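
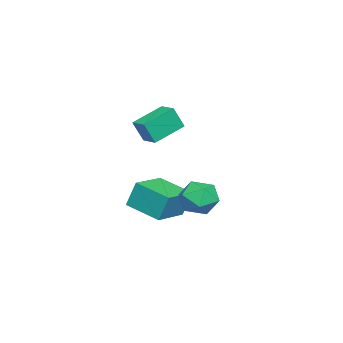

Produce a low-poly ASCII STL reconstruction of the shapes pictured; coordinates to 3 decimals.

solid 
facet normal -0.954 0.248 -0.167
outer loop
vertex -2.549 -0.167 -1.867
vertex -1.961 1.729 -2.417
vertex -2.412 -0.641 -3.357
endloop
endfacet
facet normal -0.286 -0.921 0.267
outer loop
vertex -0.379 -1.169 -3.003
vertex -2.549 -0.167 -1.867
vertex -2.412 -0.641 -3.357
endloop
endfacet
facet normal -0.954 0.248 -0.167
outer loop
vertex -2.412 -0.641 -3.357
vertex -1.961 1.729 -2.417
vertex -1.824 1.255 -3.907
endloop
endfacet
facet normal 0.087 -0.302 -0.949
outer loop
vertex -1.824 1.255 -3.907
vertex -0.379 -1.169 -3.003
vertex -2.412 -0.641 -3.357
endloop
endfacet
facet normal -0.087 0.302 0.949
outer loop
vertex -2.549 -0.167 -1.867
vertex 0.072 1.201 -2.063
vertex -1.961 1.729 -2.417
endloop
endfacet
facet normal -0.286 -0.921 0.267
outer loop
vertex -0.516 -0.695 -1.513
vertex -2.549 -0.167 -1.867
vertex -0.379 -1.169 -3.003
endloop
endfacet
facet normal -0.087 0.302 0.949
outer loop
vertex -0.516 -0.695 -1.513
vertex 0.072 1.201 -2.063
vertex -2.549 -0.167 -1.867
endloop
endfacet
facet normal 0.286 0.921 -0.267
outer loop
vertex -1.961 1.729 -2.417
vertex 0.072 1.201 -2.063
vertex -1.824 1.255 -3.907
endloop
endfacet
facet normal 0.087 -0.302 -0.949
outer loop
vertex 0.209 0.727 -3.553
vertex -0.379 -1.169 -3.003
vertex -1.824 1.255 -3.907
endloop
endfacet
facet normal 0.286 0.921 -0.267
outer loop
vertex -1.824 1.255 -3.907
vertex 0.072 1.201 -2.063
vertex 0.209 0.727 -3.553
endloop
endfacet
facet normal 0.954 -0.248 0.167
outer loop
vertex 0.209 0.727 -3.553
vertex -0.516 -0.695 -1.513
vertex -0.379 -1.169 -3.003
endloop
endfacet
facet normal 0.954 -0.248 0.167
outer loop
vertex 0.072 1.201 -2.063
vertex -0.516 -0.695 -1.513
vertex 0.209 0.727 -3.553
endloop
endfacet
facet normal -0.508 0.856 0.098
outer loop
vertex 2.005 4.364 -1.068
vertex 1.103 3.876 -1.477
vertex 1.292 3.863 -0.389
endloop
endfacet
facet normal 0.002 0.804 0.595
outer loop
vertex 2.005 4.364 -1.068
vertex 1.292 3.863 -0.389
vertex 2.378 3.745 -0.233
endloop
endfacet
facet normal 0.629 0.732 0.262
outer loop
vertex 2.005 4.364 -1.068
vertex 2.378 3.745 -0.233
vertex 2.861 3.684 -1.224
endloop
endfacet
facet normal 0.507 0.740 -0.442
outer loop
vertex 2.005 4.364 -1.068
vertex 2.861 3.684 -1.224
vertex 2.073 3.765 -1.993
endloop
endfacet
facet normal -0.195 0.817 -0.543
outer loop
vertex 2.005 4.364 -1.068
vertex 2.073 3.765 -1.993
vertex 1.103 3.876 -1.477
endloop
endfacet
facet normal -0.117 0.208 0.971
outer loop
vertex 2.378 3.745 -0.233
vertex 1.292 3.863 -0.389
vertex 1.707 2.875 -0.127
endloop
endfacet
facet normal -0.941 0.294 0.167
outer loop
vertex 1.292 3.863 -0.389
vertex 1.103 3.876 -1.477
vertex 0.919 2.956 -0.896
endloop
endfacet
facet normal -0.436 0.231 -0.870
outer loop
vertex 1.103 3.876 -1.477
vertex 2.073 3.765 -1.993
vertex 1.402 2.895 -1.887
endloop
endfacet
facet normal 0.700 0.107 -0.706
outer loop
vertex 2.073 3.765 -1.993
vertex 2.861 3.684 -1.224
vertex 2.488 2.777 -1.731
endloop
endfacet
facet normal 0.897 0.093 0.432
outer loop
vertex 2.861 3.684 -1.224
vertex 2.378 3.745 -0.233
vertex 2.677 2.764 -0.643
endloop
endfacet
facet normal -0.507 -0.740 0.442
outer loop
vertex 1.775 2.276 -1.052
vertex 1.707 2.875 -0.127
vertex 0.919 2.956 -0.896
endloop
endfacet
facet normal -0.629 -0.732 -0.262
outer loop
vertex 1.775 2.276 -1.052
vertex 0.919 2.956 -0.896
vertex 1.402 2.895 -1.887
endloop
endfacet
facet normal -0.002 -0.804 -0.595
outer loop
vertex 1.775 2.276 -1.052
vertex 1.402 2.895 -1.887
vertex 2.488 2.777 -1.731
endloop
endfacet
facet normal 0.508 -0.856 -0.098
outer loop
vertex 1.775 2.276 -1.052
vertex 2.488 2.777 -1.731
vertex 2.677 2.764 -0.643
endloop
endfacet
facet normal 0.195 -0.817 0.543
outer loop
vertex 1.775 2.276 -1.052
vertex 2.677 2.764 -0.643
vertex 1.707 2.875 -0.127
endloop
endfacet
facet normal -0.700 -0.107 0.706
outer loop
vertex 0.919 2.956 -0.896
vertex 1.707 2.875 -0.127
vertex 1.292 3.863 -0.389
endloop
endfacet
facet normal -0.897 -0.093 -0.432
outer loop
vertex 1.402 2.895 -1.887
vertex 0.919 2.956 -0.896
vertex 1.103 3.876 -1.477
endloop
endfacet
facet normal 0.117 -0.208 -0.971
outer loop
vertex 2.488 2.777 -1.731
vertex 1.402 2.895 -1.887
vertex 2.073 3.765 -1.993
endloop
endfacet
facet normal 0.941 -0.294 -0.167
outer loop
vertex 2.677 2.764 -0.643
vertex 2.488 2.777 -1.731
vertex 2.861 3.684 -1.224
endloop
endfacet
facet normal 0.436 -0.231 0.870
outer loop
vertex 1.707 2.875 -0.127
vertex 2.677 2.764 -0.643
vertex 2.378 3.745 -0.233
endloop
endfacet
facet normal -0.763 0.522 0.381
outer loop
vertex 0.056 0.847 3.942
vertex 0.681 1.653 4.091
vertex -0.233 1.291 2.755
endloop
endfacet
facet normal -0.606 -0.782 -0.145
outer loop
vertex 1.179 0.327 2.049
vertex 0.056 0.847 3.942
vertex -0.233 1.291 2.755
endloop
endfacet
facet normal -0.764 0.521 0.381
outer loop
vertex -0.233 1.291 2.755
vertex 0.681 1.653 4.091
vertex 0.391 2.097 2.903
endloop
endfacet
facet normal -0.224 0.341 -0.913
outer loop
vertex 0.391 2.097 2.903
vertex 1.179 0.327 2.049
vertex -0.233 1.291 2.755
endloop
endfacet
facet normal 0.223 -0.342 0.913
outer loop
vertex 0.056 0.847 3.942
vertex 2.093 0.689 3.385
vertex 0.681 1.653 4.091
endloop
endfacet
facet normal -0.606 -0.782 -0.145
outer loop
vertex 1.469 -0.117 3.237
vertex 0.056 0.847 3.942
vertex 1.179 0.327 2.049
endloop
endfacet
facet normal 0.223 -0.341 0.913
outer loop
vertex 1.469 -0.117 3.237
vertex 2.093 0.689 3.385
vertex 0.056 0.847 3.942
endloop
endfacet
facet normal 0.606 0.782 0.144
outer loop
vertex 0.681 1.653 4.091
vertex 2.093 0.689 3.385
vertex 0.391 2.097 2.903
endloop
endfacet
facet normal -0.223 0.341 -0.913
outer loop
vertex 1.804 1.133 2.198
vertex 1.179 0.327 2.049
vertex 0.391 2.097 2.903
endloop
endfacet
facet normal 0.606 0.782 0.145
outer loop
vertex 0.391 2.097 2.903
vertex 2.093 0.689 3.385
vertex 1.804 1.133 2.198
endloop
endfacet
facet normal 0.763 -0.521 -0.381
outer loop
vertex 1.804 1.133 2.198
vertex 1.469 -0.117 3.237
vertex 1.179 0.327 2.049
endloop
endfacet
facet normal 0.764 -0.521 -0.381
outer loop
vertex 2.093 0.689 3.385
vertex 1.469 -0.117 3.237
vertex 1.804 1.133 2.198
endloop
endfacet

endsolid


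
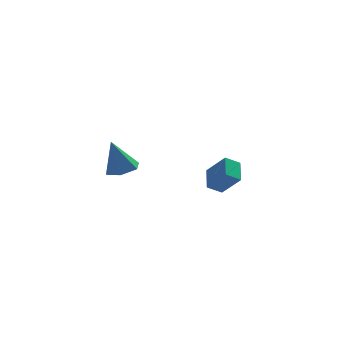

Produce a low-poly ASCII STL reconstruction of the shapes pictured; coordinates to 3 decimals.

solid 
facet normal 0.283 -0.006 -0.959
outer loop
vertex -0.867 -3.92 0.401
vertex -1.51 -3.366 0.208
vertex -0.727 -3.062 0.437
endloop
endfacet
facet normal 0.768 -0.151 0.623
outer loop
vertex -0.867 -3.92 0.401
vertex -0.727 -3.062 0.437
vertex -2.03 -3.354 1.972
endloop
endfacet
facet normal 0.283 -0.007 -0.959
outer loop
vertex -0.727 -3.062 0.437
vertex -1.51 -3.366 0.208
vertex -1.369 -2.508 0.243
endloop
endfacet
facet normal 0.459 0.716 0.526
outer loop
vertex -0.727 -3.062 0.437
vertex -1.369 -2.508 0.243
vertex -2.03 -3.354 1.972
endloop
endfacet
facet normal 0.283 -0.007 -0.959
outer loop
vertex -1.369 -2.508 0.243
vertex -1.51 -3.366 0.208
vertex -2.152 -2.812 0.014
endloop
endfacet
facet normal -0.416 0.870 0.267
outer loop
vertex -1.369 -2.508 0.243
vertex -2.152 -2.812 0.014
vertex -2.03 -3.354 1.972
endloop
endfacet
facet normal 0.284 -0.007 -0.959
outer loop
vertex -2.152 -2.812 0.014
vertex -1.51 -3.366 0.208
vertex -2.292 -3.67 -0.021
endloop
endfacet
facet normal -0.982 0.156 0.104
outer loop
vertex -2.152 -2.812 0.014
vertex -2.292 -3.67 -0.021
vertex -2.03 -3.354 1.972
endloop
endfacet
facet normal 0.283 -0.006 -0.959
outer loop
vertex -2.292 -3.67 -0.021
vertex -1.51 -3.366 0.208
vertex -1.65 -4.224 0.172
endloop
endfacet
facet normal -0.674 -0.711 0.201
outer loop
vertex -2.292 -3.67 -0.021
vertex -1.65 -4.224 0.172
vertex -2.03 -3.354 1.972
endloop
endfacet
facet normal 0.283 -0.006 -0.959
outer loop
vertex -1.65 -4.224 0.172
vertex -1.51 -3.366 0.208
vertex -0.867 -3.92 0.401
endloop
endfacet
facet normal 0.201 -0.865 0.460
outer loop
vertex -1.65 -4.224 0.172
vertex -0.867 -3.92 0.401
vertex -2.03 -3.354 1.972
endloop
endfacet
facet normal -0.541 0.431 -0.722
outer loop
vertex 3.081 2.525 -3.834
vertex 3.188 3.766 -3.173
vertex 3.877 2.714 -4.317
endloop
endfacet
facet normal -0.076 -0.880 -0.469
outer loop
vertex 4.752 2.014 -3.147
vertex 3.081 2.525 -3.834
vertex 3.877 2.714 -4.317
endloop
endfacet
facet normal -0.540 0.432 -0.722
outer loop
vertex 3.877 2.714 -4.317
vertex 3.188 3.766 -3.173
vertex 3.984 3.954 -3.656
endloop
endfacet
facet normal 0.838 0.199 -0.508
outer loop
vertex 3.984 3.954 -3.656
vertex 4.752 2.014 -3.147
vertex 3.877 2.714 -4.317
endloop
endfacet
facet normal -0.838 -0.198 0.508
outer loop
vertex 3.081 2.525 -3.834
vertex 4.063 3.066 -2.003
vertex 3.188 3.766 -3.173
endloop
endfacet
facet normal -0.076 -0.880 -0.469
outer loop
vertex 3.956 1.826 -2.664
vertex 3.081 2.525 -3.834
vertex 4.752 2.014 -3.147
endloop
endfacet
facet normal -0.838 -0.199 0.508
outer loop
vertex 3.956 1.826 -2.664
vertex 4.063 3.066 -2.003
vertex 3.081 2.525 -3.834
endloop
endfacet
facet normal 0.077 0.880 0.469
outer loop
vertex 3.188 3.766 -3.173
vertex 4.063 3.066 -2.003
vertex 3.984 3.954 -3.656
endloop
endfacet
facet normal 0.838 0.198 -0.508
outer loop
vertex 4.859 3.255 -2.486
vertex 4.752 2.014 -3.147
vertex 3.984 3.954 -3.656
endloop
endfacet
facet normal 0.076 0.880 0.469
outer loop
vertex 3.984 3.954 -3.656
vertex 4.063 3.066 -2.003
vertex 4.859 3.255 -2.486
endloop
endfacet
facet normal 0.540 -0.431 0.722
outer loop
vertex 4.859 3.255 -2.486
vertex 3.956 1.826 -2.664
vertex 4.752 2.014 -3.147
endloop
endfacet
facet normal 0.541 -0.432 0.722
outer loop
vertex 4.063 3.066 -2.003
vertex 3.956 1.826 -2.664
vertex 4.859 3.255 -2.486
endloop
endfacet

endsolid


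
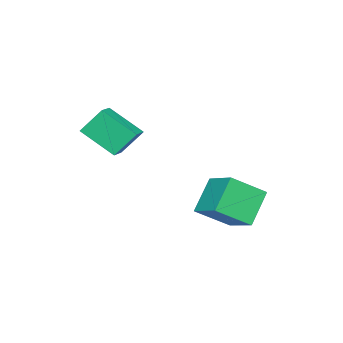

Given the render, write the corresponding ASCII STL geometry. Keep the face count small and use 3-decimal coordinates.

solid 
facet normal -0.930 -0.265 -0.255
outer loop
vertex 1.06 -2.464 4.23
vertex 0.909 -0.845 3.101
vertex 1.606 -3.241 3.044
endloop
endfacet
facet normal 0.076 -0.818 0.571
outer loop
vertex 2.611 -2.955 3.319
vertex 1.06 -2.464 4.23
vertex 1.606 -3.241 3.044
endloop
endfacet
facet normal -0.930 -0.264 -0.255
outer loop
vertex 1.606 -3.241 3.044
vertex 0.909 -0.845 3.101
vertex 1.456 -1.622 1.914
endloop
endfacet
facet normal 0.359 -0.512 -0.781
outer loop
vertex 1.456 -1.622 1.914
vertex 2.611 -2.955 3.319
vertex 1.606 -3.241 3.044
endloop
endfacet
facet normal -0.359 0.511 0.781
outer loop
vertex 1.06 -2.464 4.23
vertex 1.914 -0.559 3.376
vertex 0.909 -0.845 3.101
endloop
endfacet
facet normal 0.076 -0.818 0.570
outer loop
vertex 2.064 -2.178 4.506
vertex 1.06 -2.464 4.23
vertex 2.611 -2.955 3.319
endloop
endfacet
facet normal -0.360 0.511 0.780
outer loop
vertex 2.064 -2.178 4.506
vertex 1.914 -0.559 3.376
vertex 1.06 -2.464 4.23
endloop
endfacet
facet normal -0.077 0.818 -0.571
outer loop
vertex 0.909 -0.845 3.101
vertex 1.914 -0.559 3.376
vertex 1.456 -1.622 1.914
endloop
endfacet
facet normal 0.360 -0.511 -0.781
outer loop
vertex 2.46 -1.336 2.19
vertex 2.611 -2.955 3.319
vertex 1.456 -1.622 1.914
endloop
endfacet
facet normal -0.076 0.818 -0.571
outer loop
vertex 1.456 -1.622 1.914
vertex 1.914 -0.559 3.376
vertex 2.46 -1.336 2.19
endloop
endfacet
facet normal 0.930 0.265 0.255
outer loop
vertex 2.46 -1.336 2.19
vertex 2.064 -2.178 4.506
vertex 2.611 -2.955 3.319
endloop
endfacet
facet normal 0.930 0.264 0.255
outer loop
vertex 1.914 -0.559 3.376
vertex 2.064 -2.178 4.506
vertex 2.46 -1.336 2.19
endloop
endfacet
facet normal -0.684 -0.001 0.729
outer loop
vertex -1.415 1.06 -0.173
vertex -0.622 2.555 0.574
vertex -2.559 2.202 -1.245
endloop
endfacet
facet normal -0.428 -0.808 -0.404
outer loop
vertex -1.218 2.205 -2.674
vertex -1.415 1.06 -0.173
vertex -2.559 2.202 -1.245
endloop
endfacet
facet normal -0.684 -0.002 0.729
outer loop
vertex -2.559 2.202 -1.245
vertex -0.622 2.555 0.574
vertex -1.767 3.697 -0.498
endloop
endfacet
facet normal -0.590 0.589 -0.553
outer loop
vertex -1.767 3.697 -0.498
vertex -1.218 2.205 -2.674
vertex -2.559 2.202 -1.245
endloop
endfacet
facet normal 0.590 -0.589 0.552
outer loop
vertex -1.415 1.06 -0.173
vertex 0.719 2.558 -0.855
vertex -0.622 2.555 0.574
endloop
endfacet
facet normal -0.428 -0.808 -0.404
outer loop
vertex -0.073 1.063 -1.602
vertex -1.415 1.06 -0.173
vertex -1.218 2.205 -2.674
endloop
endfacet
facet normal 0.590 -0.589 0.553
outer loop
vertex -0.073 1.063 -1.602
vertex 0.719 2.558 -0.855
vertex -1.415 1.06 -0.173
endloop
endfacet
facet normal 0.428 0.808 0.404
outer loop
vertex -0.622 2.555 0.574
vertex 0.719 2.558 -0.855
vertex -1.767 3.697 -0.498
endloop
endfacet
facet normal -0.590 0.589 -0.553
outer loop
vertex -0.425 3.7 -1.927
vertex -1.218 2.205 -2.674
vertex -1.767 3.697 -0.498
endloop
endfacet
facet normal 0.428 0.808 0.404
outer loop
vertex -1.767 3.697 -0.498
vertex 0.719 2.558 -0.855
vertex -0.425 3.7 -1.927
endloop
endfacet
facet normal 0.684 0.001 -0.729
outer loop
vertex -0.425 3.7 -1.927
vertex -0.073 1.063 -1.602
vertex -1.218 2.205 -2.674
endloop
endfacet
facet normal 0.685 0.002 -0.729
outer loop
vertex 0.719 2.558 -0.855
vertex -0.073 1.063 -1.602
vertex -0.425 3.7 -1.927
endloop
endfacet

endsolid


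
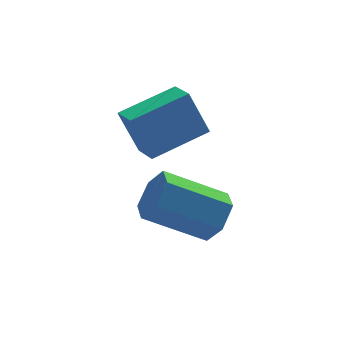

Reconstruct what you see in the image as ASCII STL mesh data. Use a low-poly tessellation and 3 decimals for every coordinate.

solid 
facet normal -0.945 -0.152 -0.289
outer loop
vertex 0.249 -0.893 -0.708
vertex 0.176 0.031 -0.955
vertex 0.735 -1.232 -2.119
endloop
endfacet
facet normal 0.076 -0.963 0.258
outer loop
vertex 2.484 -0.951 -1.585
vertex 0.249 -0.893 -0.708
vertex 0.735 -1.232 -2.119
endloop
endfacet
facet normal -0.945 -0.152 -0.289
outer loop
vertex 0.735 -1.232 -2.119
vertex 0.176 0.031 -0.955
vertex 0.662 -0.307 -2.366
endloop
endfacet
facet normal 0.317 -0.221 -0.922
outer loop
vertex 0.662 -0.307 -2.366
vertex 2.484 -0.951 -1.585
vertex 0.735 -1.232 -2.119
endloop
endfacet
facet normal -0.317 0.221 0.922
outer loop
vertex 0.249 -0.893 -0.708
vertex 1.925 0.312 -0.421
vertex 0.176 0.031 -0.955
endloop
endfacet
facet normal 0.076 -0.963 0.257
outer loop
vertex 1.998 -0.613 -0.174
vertex 0.249 -0.893 -0.708
vertex 2.484 -0.951 -1.585
endloop
endfacet
facet normal -0.317 0.221 0.922
outer loop
vertex 1.998 -0.613 -0.174
vertex 1.925 0.312 -0.421
vertex 0.249 -0.893 -0.708
endloop
endfacet
facet normal -0.076 0.963 -0.257
outer loop
vertex 0.176 0.031 -0.955
vertex 1.925 0.312 -0.421
vertex 0.662 -0.307 -2.366
endloop
endfacet
facet normal 0.317 -0.221 -0.922
outer loop
vertex 2.411 -0.027 -1.832
vertex 2.484 -0.951 -1.585
vertex 0.662 -0.307 -2.366
endloop
endfacet
facet normal -0.076 0.963 -0.257
outer loop
vertex 0.662 -0.307 -2.366
vertex 1.925 0.312 -0.421
vertex 2.411 -0.027 -1.832
endloop
endfacet
facet normal 0.945 0.152 0.289
outer loop
vertex 2.411 -0.027 -1.832
vertex 1.998 -0.613 -0.174
vertex 2.484 -0.951 -1.585
endloop
endfacet
facet normal 0.945 0.152 0.289
outer loop
vertex 1.925 0.312 -0.421
vertex 1.998 -0.613 -0.174
vertex 2.411 -0.027 -1.832
endloop
endfacet
facet normal 0.835 -0.234 -0.498
outer loop
vertex 2.477 -2.812 -3.34
vertex 2.183 -2.426 -4.014
vertex 2.633 -2.005 -3.457
endloop
endfacet
facet normal 0.518 0.024 0.855
outer loop
vertex 2.477 -2.812 -3.34
vertex 2.633 -2.005 -3.457
vertex 0.791 -2.34 -2.333
endloop
endfacet
facet normal 0.518 0.024 0.855
outer loop
vertex 0.791 -2.34 -2.333
vertex 2.633 -2.005 -3.457
vertex 0.947 -1.534 -2.45
endloop
endfacet
facet normal -0.835 0.234 0.499
outer loop
vertex 0.791 -2.34 -2.333
vertex 0.947 -1.534 -2.45
vertex 0.497 -1.954 -3.006
endloop
endfacet
facet normal 0.835 -0.233 -0.498
outer loop
vertex 2.633 -2.005 -3.457
vertex 2.183 -2.426 -4.014
vertex 2.339 -1.619 -4.13
endloop
endfacet
facet normal 0.421 0.854 0.306
outer loop
vertex 2.633 -2.005 -3.457
vertex 2.339 -1.619 -4.13
vertex 0.947 -1.534 -2.45
endloop
endfacet
facet normal 0.422 0.853 0.306
outer loop
vertex 0.947 -1.534 -2.45
vertex 2.339 -1.619 -4.13
vertex 0.653 -1.147 -3.123
endloop
endfacet
facet normal -0.835 0.234 0.499
outer loop
vertex 0.947 -1.534 -2.45
vertex 0.653 -1.147 -3.123
vertex 0.497 -1.954 -3.006
endloop
endfacet
facet normal 0.835 -0.233 -0.498
outer loop
vertex 2.339 -1.619 -4.13
vertex 2.183 -2.426 -4.014
vertex 1.889 -2.04 -4.687
endloop
endfacet
facet normal -0.096 0.830 -0.550
outer loop
vertex 2.339 -1.619 -4.13
vertex 1.889 -2.04 -4.687
vertex 0.653 -1.147 -3.123
endloop
endfacet
facet normal -0.096 0.830 -0.550
outer loop
vertex 0.653 -1.147 -3.123
vertex 1.889 -2.04 -4.687
vertex 0.203 -1.568 -3.68
endloop
endfacet
facet normal -0.835 0.234 0.498
outer loop
vertex 0.653 -1.147 -3.123
vertex 0.203 -1.568 -3.68
vertex 0.497 -1.954 -3.006
endloop
endfacet
facet normal 0.835 -0.234 -0.499
outer loop
vertex 1.889 -2.04 -4.687
vertex 2.183 -2.426 -4.014
vertex 1.733 -2.846 -4.57
endloop
endfacet
facet normal -0.518 -0.024 -0.855
outer loop
vertex 1.889 -2.04 -4.687
vertex 1.733 -2.846 -4.57
vertex 0.203 -1.568 -3.68
endloop
endfacet
facet normal -0.518 -0.024 -0.855
outer loop
vertex 0.203 -1.568 -3.68
vertex 1.733 -2.846 -4.57
vertex 0.047 -2.375 -3.563
endloop
endfacet
facet normal -0.835 0.234 0.498
outer loop
vertex 0.203 -1.568 -3.68
vertex 0.047 -2.375 -3.563
vertex 0.497 -1.954 -3.006
endloop
endfacet
facet normal 0.835 -0.234 -0.499
outer loop
vertex 1.733 -2.846 -4.57
vertex 2.183 -2.426 -4.014
vertex 2.027 -3.233 -3.897
endloop
endfacet
facet normal -0.422 -0.853 -0.307
outer loop
vertex 1.733 -2.846 -4.57
vertex 2.027 -3.233 -3.897
vertex 0.047 -2.375 -3.563
endloop
endfacet
facet normal -0.422 -0.854 -0.306
outer loop
vertex 0.047 -2.375 -3.563
vertex 2.027 -3.233 -3.897
vertex 0.341 -2.761 -2.89
endloop
endfacet
facet normal -0.835 0.233 0.498
outer loop
vertex 0.047 -2.375 -3.563
vertex 0.341 -2.761 -2.89
vertex 0.497 -1.954 -3.006
endloop
endfacet
facet normal 0.835 -0.234 -0.498
outer loop
vertex 2.027 -3.233 -3.897
vertex 2.183 -2.426 -4.014
vertex 2.477 -2.812 -3.34
endloop
endfacet
facet normal 0.096 -0.830 0.550
outer loop
vertex 2.027 -3.233 -3.897
vertex 2.477 -2.812 -3.34
vertex 0.341 -2.761 -2.89
endloop
endfacet
facet normal 0.096 -0.830 0.550
outer loop
vertex 0.341 -2.761 -2.89
vertex 2.477 -2.812 -3.34
vertex 0.791 -2.34 -2.333
endloop
endfacet
facet normal -0.835 0.233 0.498
outer loop
vertex 0.341 -2.761 -2.89
vertex 0.791 -2.34 -2.333
vertex 0.497 -1.954 -3.006
endloop
endfacet

endsolid


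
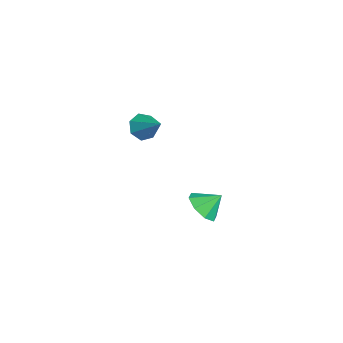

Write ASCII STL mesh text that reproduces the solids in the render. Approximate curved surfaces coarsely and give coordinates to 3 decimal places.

solid 
facet normal -0.707 -0.406 -0.579
outer loop
vertex -2.317 -0.52 0.939
vertex -2.811 -0.342 1.417
vertex -2.574 0.035 0.864
endloop
endfacet
facet normal 0.815 0.311 -0.489
outer loop
vertex -2.317 -0.52 0.939
vertex -2.574 0.035 0.864
vertex -1.829 0.222 2.223
endloop
endfacet
facet normal -0.706 -0.407 -0.580
outer loop
vertex -2.574 0.035 0.864
vertex -2.811 -0.342 1.417
vertex -3.01 0.306 1.205
endloop
endfacet
facet normal 0.323 0.897 -0.300
outer loop
vertex -2.574 0.035 0.864
vertex -3.01 0.306 1.205
vertex -1.829 0.222 2.223
endloop
endfacet
facet normal -0.706 -0.406 -0.579
outer loop
vertex -3.01 0.306 1.205
vertex -2.811 -0.342 1.417
vertex -3.296 0.089 1.706
endloop
endfacet
facet normal -0.190 0.936 0.297
outer loop
vertex -3.01 0.306 1.205
vertex -3.296 0.089 1.706
vertex -1.829 0.222 2.223
endloop
endfacet
facet normal -0.706 -0.406 -0.580
outer loop
vertex -3.296 0.089 1.706
vertex -2.811 -0.342 1.417
vertex -3.217 -0.453 1.989
endloop
endfacet
facet normal -0.337 0.397 0.854
outer loop
vertex -3.296 0.089 1.706
vertex -3.217 -0.453 1.989
vertex -1.829 0.222 2.223
endloop
endfacet
facet normal -0.706 -0.406 -0.580
outer loop
vertex -3.217 -0.453 1.989
vertex -2.811 -0.342 1.417
vertex -2.832 -0.911 1.841
endloop
endfacet
facet normal -0.008 -0.313 0.950
outer loop
vertex -3.217 -0.453 1.989
vertex -2.832 -0.911 1.841
vertex -1.829 0.222 2.223
endloop
endfacet
facet normal -0.707 -0.406 -0.579
outer loop
vertex -2.832 -0.911 1.841
vertex -2.811 -0.342 1.417
vertex -2.432 -0.941 1.374
endloop
endfacet
facet normal 0.550 -0.659 0.513
outer loop
vertex -2.832 -0.911 1.841
vertex -2.432 -0.941 1.374
vertex -1.829 0.222 2.223
endloop
endfacet
facet normal -0.707 -0.406 -0.579
outer loop
vertex -2.432 -0.941 1.374
vertex -2.811 -0.342 1.417
vertex -2.317 -0.52 0.939
endloop
endfacet
facet normal 0.915 -0.382 -0.127
outer loop
vertex -2.432 -0.941 1.374
vertex -2.317 -0.52 0.939
vertex -1.829 0.222 2.223
endloop
endfacet
facet normal -0.096 -0.737 -0.669
outer loop
vertex -2.124 2.578 -4.71
vertex -2.803 2.231 -4.231
vertex -2.736 2.83 -4.9
endloop
endfacet
facet normal 0.416 0.897 -0.151
outer loop
vertex -2.124 2.578 -4.71
vertex -2.736 2.83 -4.9
vertex -2.697 3.049 -3.489
endloop
endfacet
facet normal -0.095 -0.737 -0.669
outer loop
vertex -2.736 2.83 -4.9
vertex -2.803 2.231 -4.231
vertex -3.387 2.731 -4.699
endloop
endfacet
facet normal -0.192 0.970 -0.145
outer loop
vertex -2.736 2.83 -4.9
vertex -3.387 2.731 -4.699
vertex -2.697 3.049 -3.489
endloop
endfacet
facet normal -0.094 -0.737 -0.669
outer loop
vertex -3.387 2.731 -4.699
vertex -2.803 2.231 -4.231
vertex -3.696 2.339 -4.224
endloop
endfacet
facet normal -0.654 0.734 0.180
outer loop
vertex -3.387 2.731 -4.699
vertex -3.696 2.339 -4.224
vertex -2.697 3.049 -3.489
endloop
endfacet
facet normal -0.094 -0.737 -0.669
outer loop
vertex -3.696 2.339 -4.224
vertex -2.803 2.231 -4.231
vertex -3.482 1.884 -3.753
endloop
endfacet
facet normal -0.700 0.328 0.635
outer loop
vertex -3.696 2.339 -4.224
vertex -3.482 1.884 -3.753
vertex -2.697 3.049 -3.489
endloop
endfacet
facet normal -0.095 -0.736 -0.670
outer loop
vertex -3.482 1.884 -3.753
vertex -2.803 2.231 -4.231
vertex -2.87 1.632 -3.563
endloop
endfacet
facet normal -0.301 -0.013 0.953
outer loop
vertex -3.482 1.884 -3.753
vertex -2.87 1.632 -3.563
vertex -2.697 3.049 -3.489
endloop
endfacet
facet normal -0.095 -0.736 -0.670
outer loop
vertex -2.87 1.632 -3.563
vertex -2.803 2.231 -4.231
vertex -2.218 1.731 -3.764
endloop
endfacet
facet normal 0.306 -0.087 0.948
outer loop
vertex -2.87 1.632 -3.563
vertex -2.218 1.731 -3.764
vertex -2.697 3.049 -3.489
endloop
endfacet
facet normal -0.095 -0.737 -0.670
outer loop
vertex -2.218 1.731 -3.764
vertex -2.803 2.231 -4.231
vertex -1.909 2.123 -4.239
endloop
endfacet
facet normal 0.768 0.149 0.623
outer loop
vertex -2.218 1.731 -3.764
vertex -1.909 2.123 -4.239
vertex -2.697 3.049 -3.489
endloop
endfacet
facet normal -0.095 -0.737 -0.669
outer loop
vertex -1.909 2.123 -4.239
vertex -2.803 2.231 -4.231
vertex -2.124 2.578 -4.71
endloop
endfacet
facet normal 0.813 0.557 0.167
outer loop
vertex -1.909 2.123 -4.239
vertex -2.124 2.578 -4.71
vertex -2.697 3.049 -3.489
endloop
endfacet

endsolid


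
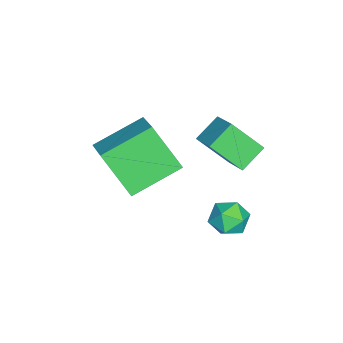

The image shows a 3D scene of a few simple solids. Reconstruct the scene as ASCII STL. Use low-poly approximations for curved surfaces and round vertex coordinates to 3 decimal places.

solid 
facet normal 0.272 0.332 0.903
outer loop
vertex -1.376 1.353 -3.552
vertex -1.964 1.043 -3.261
vertex -1.343 0.67 -3.311
endloop
endfacet
facet normal 0.843 0.215 0.493
outer loop
vertex -1.376 1.353 -3.552
vertex -1.343 0.67 -3.311
vertex -1.023 0.849 -3.937
endloop
endfacet
facet normal 0.781 0.618 -0.093
outer loop
vertex -1.376 1.353 -3.552
vertex -1.023 0.849 -3.937
vertex -1.446 1.333 -4.274
endloop
endfacet
facet normal 0.172 0.984 -0.044
outer loop
vertex -1.376 1.353 -3.552
vertex -1.446 1.333 -4.274
vertex -2.027 1.453 -3.856
endloop
endfacet
facet normal -0.143 0.808 0.572
outer loop
vertex -1.376 1.353 -3.552
vertex -2.027 1.453 -3.856
vertex -1.964 1.043 -3.261
endloop
endfacet
facet normal 0.833 -0.471 0.291
outer loop
vertex -1.023 0.849 -3.937
vertex -1.343 0.67 -3.311
vertex -1.393 0.227 -3.884
endloop
endfacet
facet normal -0.091 -0.280 0.956
outer loop
vertex -1.343 0.67 -3.311
vertex -1.964 1.043 -3.261
vertex -1.974 0.347 -3.466
endloop
endfacet
facet normal -0.764 0.490 0.419
outer loop
vertex -1.964 1.043 -3.261
vertex -2.027 1.453 -3.856
vertex -2.397 0.831 -3.803
endloop
endfacet
facet normal -0.255 0.776 -0.577
outer loop
vertex -2.027 1.453 -3.856
vertex -1.446 1.333 -4.274
vertex -2.077 1.01 -4.429
endloop
endfacet
facet normal 0.732 0.183 -0.656
outer loop
vertex -1.446 1.333 -4.274
vertex -1.023 0.849 -3.937
vertex -1.456 0.637 -4.479
endloop
endfacet
facet normal -0.172 -0.984 0.044
outer loop
vertex -2.044 0.327 -4.188
vertex -1.393 0.227 -3.884
vertex -1.974 0.347 -3.466
endloop
endfacet
facet normal -0.781 -0.618 0.093
outer loop
vertex -2.044 0.327 -4.188
vertex -1.974 0.347 -3.466
vertex -2.397 0.831 -3.803
endloop
endfacet
facet normal -0.843 -0.215 -0.493
outer loop
vertex -2.044 0.327 -4.188
vertex -2.397 0.831 -3.803
vertex -2.077 1.01 -4.429
endloop
endfacet
facet normal -0.272 -0.332 -0.903
outer loop
vertex -2.044 0.327 -4.188
vertex -2.077 1.01 -4.429
vertex -1.456 0.637 -4.479
endloop
endfacet
facet normal 0.143 -0.808 -0.572
outer loop
vertex -2.044 0.327 -4.188
vertex -1.456 0.637 -4.479
vertex -1.393 0.227 -3.884
endloop
endfacet
facet normal 0.255 -0.776 0.577
outer loop
vertex -1.974 0.347 -3.466
vertex -1.393 0.227 -3.884
vertex -1.343 0.67 -3.311
endloop
endfacet
facet normal -0.732 -0.183 0.656
outer loop
vertex -2.397 0.831 -3.803
vertex -1.974 0.347 -3.466
vertex -1.964 1.043 -3.261
endloop
endfacet
facet normal -0.833 0.471 -0.291
outer loop
vertex -2.077 1.01 -4.429
vertex -2.397 0.831 -3.803
vertex -2.027 1.453 -3.856
endloop
endfacet
facet normal 0.091 0.280 -0.956
outer loop
vertex -1.456 0.637 -4.479
vertex -2.077 1.01 -4.429
vertex -1.446 1.333 -4.274
endloop
endfacet
facet normal 0.764 -0.490 -0.419
outer loop
vertex -1.393 0.227 -3.884
vertex -1.456 0.637 -4.479
vertex -1.023 0.849 -3.937
endloop
endfacet
facet normal -0.583 0.723 0.372
outer loop
vertex -3.283 -2.272 -0.858
vertex -2.14 -1.705 -0.168
vertex -2.916 -1.217 -2.333
endloop
endfacet
facet normal -0.788 -0.391 -0.476
outer loop
vertex -1.82 -2.575 -3.032
vertex -3.283 -2.272 -0.858
vertex -2.916 -1.217 -2.333
endloop
endfacet
facet normal -0.583 0.723 0.372
outer loop
vertex -2.916 -1.217 -2.333
vertex -2.14 -1.705 -0.168
vertex -1.773 -0.65 -1.643
endloop
endfacet
facet normal 0.198 0.570 -0.797
outer loop
vertex -1.773 -0.65 -1.643
vertex -1.82 -2.575 -3.032
vertex -2.916 -1.217 -2.333
endloop
endfacet
facet normal -0.198 -0.570 0.797
outer loop
vertex -3.283 -2.272 -0.858
vertex -1.044 -3.063 -0.867
vertex -2.14 -1.705 -0.168
endloop
endfacet
facet normal -0.788 -0.391 -0.476
outer loop
vertex -2.187 -3.63 -1.557
vertex -3.283 -2.272 -0.858
vertex -1.82 -2.575 -3.032
endloop
endfacet
facet normal -0.198 -0.570 0.797
outer loop
vertex -2.187 -3.63 -1.557
vertex -1.044 -3.063 -0.867
vertex -3.283 -2.272 -0.858
endloop
endfacet
facet normal 0.788 0.391 0.476
outer loop
vertex -2.14 -1.705 -0.168
vertex -1.044 -3.063 -0.867
vertex -1.773 -0.65 -1.643
endloop
endfacet
facet normal 0.198 0.570 -0.797
outer loop
vertex -0.677 -2.008 -2.342
vertex -1.82 -2.575 -3.032
vertex -1.773 -0.65 -1.643
endloop
endfacet
facet normal 0.788 0.391 0.476
outer loop
vertex -1.773 -0.65 -1.643
vertex -1.044 -3.063 -0.867
vertex -0.677 -2.008 -2.342
endloop
endfacet
facet normal 0.583 -0.723 -0.372
outer loop
vertex -0.677 -2.008 -2.342
vertex -2.187 -3.63 -1.557
vertex -1.82 -2.575 -3.032
endloop
endfacet
facet normal 0.583 -0.723 -0.372
outer loop
vertex -1.044 -3.063 -0.867
vertex -2.187 -3.63 -1.557
vertex -0.677 -2.008 -2.342
endloop
endfacet
facet normal -0.689 0.493 0.531
outer loop
vertex -3.21 0.56 -0.528
vertex -3.267 1.606 -1.573
vertex -4.092 -0.059 -1.099
endloop
endfacet
facet normal 0.039 -0.707 0.706
outer loop
vertex -3.353 -0.586 -1.667
vertex -3.21 0.56 -0.528
vertex -4.092 -0.059 -1.099
endloop
endfacet
facet normal -0.690 0.493 0.530
outer loop
vertex -4.092 -0.059 -1.099
vertex -3.267 1.606 -1.573
vertex -4.148 0.987 -2.145
endloop
endfacet
facet normal -0.723 -0.508 -0.469
outer loop
vertex -4.148 0.987 -2.145
vertex -3.353 -0.586 -1.667
vertex -4.092 -0.059 -1.099
endloop
endfacet
facet normal 0.723 0.508 0.469
outer loop
vertex -3.21 0.56 -0.528
vertex -2.528 1.079 -2.141
vertex -3.267 1.606 -1.573
endloop
endfacet
facet normal 0.038 -0.707 0.706
outer loop
vertex -2.472 0.033 -1.095
vertex -3.21 0.56 -0.528
vertex -3.353 -0.586 -1.667
endloop
endfacet
facet normal 0.723 0.508 0.469
outer loop
vertex -2.472 0.033 -1.095
vertex -2.528 1.079 -2.141
vertex -3.21 0.56 -0.528
endloop
endfacet
facet normal -0.038 0.707 -0.706
outer loop
vertex -3.267 1.606 -1.573
vertex -2.528 1.079 -2.141
vertex -4.148 0.987 -2.145
endloop
endfacet
facet normal -0.723 -0.508 -0.469
outer loop
vertex -3.41 0.46 -2.712
vertex -3.353 -0.586 -1.667
vertex -4.148 0.987 -2.145
endloop
endfacet
facet normal -0.038 0.707 -0.707
outer loop
vertex -4.148 0.987 -2.145
vertex -2.528 1.079 -2.141
vertex -3.41 0.46 -2.712
endloop
endfacet
facet normal 0.690 -0.492 -0.530
outer loop
vertex -3.41 0.46 -2.712
vertex -2.472 0.033 -1.095
vertex -3.353 -0.586 -1.667
endloop
endfacet
facet normal 0.690 -0.493 -0.530
outer loop
vertex -2.528 1.079 -2.141
vertex -2.472 0.033 -1.095
vertex -3.41 0.46 -2.712
endloop
endfacet

endsolid


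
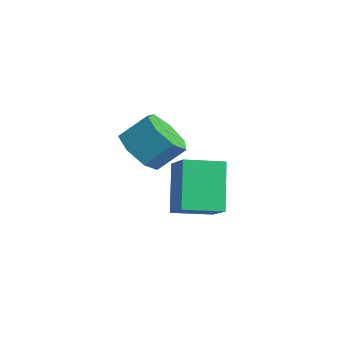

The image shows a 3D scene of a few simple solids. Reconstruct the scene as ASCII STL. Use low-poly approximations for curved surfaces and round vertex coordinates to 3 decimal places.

solid 
facet normal -0.331 -0.668 -0.666
outer loop
vertex -2.492 3.236 1.576
vertex -3.187 3.543 1.613
vertex -2.614 3.723 1.148
endloop
endfacet
facet normal 0.926 -0.091 -0.367
outer loop
vertex -2.492 3.236 1.576
vertex -2.614 3.723 1.148
vertex -2.159 3.911 2.249
endloop
endfacet
facet normal 0.926 -0.092 -0.367
outer loop
vertex -2.159 3.911 2.249
vertex -2.614 3.723 1.148
vertex -2.28 4.398 1.822
endloop
endfacet
facet normal 0.331 0.667 0.667
outer loop
vertex -2.159 3.911 2.249
vertex -2.28 4.398 1.822
vertex -2.853 4.217 2.287
endloop
endfacet
facet normal -0.331 -0.668 -0.667
outer loop
vertex -2.614 3.723 1.148
vertex -3.187 3.543 1.613
vertex -3.167 4.074 1.071
endloop
endfacet
facet normal 0.433 0.521 -0.736
outer loop
vertex -2.614 3.723 1.148
vertex -3.167 4.074 1.071
vertex -2.28 4.398 1.822
endloop
endfacet
facet normal 0.434 0.520 -0.736
outer loop
vertex -2.28 4.398 1.822
vertex -3.167 4.074 1.071
vertex -2.833 4.749 1.744
endloop
endfacet
facet normal 0.330 0.668 0.667
outer loop
vertex -2.28 4.398 1.822
vertex -2.833 4.749 1.744
vertex -2.853 4.217 2.287
endloop
endfacet
facet normal -0.331 -0.668 -0.667
outer loop
vertex -3.167 4.074 1.071
vertex -3.187 3.543 1.613
vertex -3.735 4.025 1.402
endloop
endfacet
facet normal -0.385 0.740 -0.551
outer loop
vertex -3.167 4.074 1.071
vertex -3.735 4.025 1.402
vertex -2.833 4.749 1.744
endloop
endfacet
facet normal -0.386 0.741 -0.550
outer loop
vertex -2.833 4.749 1.744
vertex -3.735 4.025 1.402
vertex -3.401 4.699 2.075
endloop
endfacet
facet normal 0.330 0.668 0.667
outer loop
vertex -2.833 4.749 1.744
vertex -3.401 4.699 2.075
vertex -2.853 4.217 2.287
endloop
endfacet
facet normal -0.330 -0.668 -0.667
outer loop
vertex -3.735 4.025 1.402
vertex -3.187 3.543 1.613
vertex -3.89 3.612 1.892
endloop
endfacet
facet normal -0.914 0.403 0.050
outer loop
vertex -3.735 4.025 1.402
vertex -3.89 3.612 1.892
vertex -3.401 4.699 2.075
endloop
endfacet
facet normal -0.914 0.403 0.048
outer loop
vertex -3.401 4.699 2.075
vertex -3.89 3.612 1.892
vertex -3.557 4.287 2.565
endloop
endfacet
facet normal 0.330 0.668 0.667
outer loop
vertex -3.401 4.699 2.075
vertex -3.557 4.287 2.565
vertex -2.853 4.217 2.287
endloop
endfacet
facet normal -0.330 -0.668 -0.667
outer loop
vertex -3.89 3.612 1.892
vertex -3.187 3.543 1.613
vertex -3.516 3.147 2.173
endloop
endfacet
facet normal -0.755 -0.237 0.612
outer loop
vertex -3.89 3.612 1.892
vertex -3.516 3.147 2.173
vertex -3.557 4.287 2.565
endloop
endfacet
facet normal -0.755 -0.237 0.612
outer loop
vertex -3.557 4.287 2.565
vertex -3.516 3.147 2.173
vertex -3.183 3.822 2.846
endloop
endfacet
facet normal 0.330 0.668 0.667
outer loop
vertex -3.557 4.287 2.565
vertex -3.183 3.822 2.846
vertex -2.853 4.217 2.287
endloop
endfacet
facet normal -0.330 -0.668 -0.667
outer loop
vertex -3.516 3.147 2.173
vertex -3.187 3.543 1.613
vertex -2.894 2.98 2.032
endloop
endfacet
facet normal -0.026 -0.699 0.714
outer loop
vertex -3.516 3.147 2.173
vertex -2.894 2.98 2.032
vertex -3.183 3.822 2.846
endloop
endfacet
facet normal -0.026 -0.699 0.714
outer loop
vertex -3.183 3.822 2.846
vertex -2.894 2.98 2.032
vertex -2.56 3.655 2.705
endloop
endfacet
facet normal 0.330 0.668 0.667
outer loop
vertex -3.183 3.822 2.846
vertex -2.56 3.655 2.705
vertex -2.853 4.217 2.287
endloop
endfacet
facet normal -0.331 -0.668 -0.667
outer loop
vertex -2.894 2.98 2.032
vertex -3.187 3.543 1.613
vertex -2.492 3.236 1.576
endloop
endfacet
facet normal 0.721 -0.635 0.279
outer loop
vertex -2.894 2.98 2.032
vertex -2.492 3.236 1.576
vertex -2.56 3.655 2.705
endloop
endfacet
facet normal 0.722 -0.634 0.279
outer loop
vertex -2.56 3.655 2.705
vertex -2.492 3.236 1.576
vertex -2.159 3.911 2.249
endloop
endfacet
facet normal 0.331 0.668 0.666
outer loop
vertex -2.56 3.655 2.705
vertex -2.159 3.911 2.249
vertex -2.853 4.217 2.287
endloop
endfacet
facet normal -0.754 0.222 -0.618
outer loop
vertex -1.724 3.529 1.921
vertex -1.262 4.517 1.712
vertex -0.952 2.923 0.761
endloop
endfacet
facet normal -0.416 -0.890 0.188
outer loop
vertex -0.138 2.683 1.428
vertex -1.724 3.529 1.921
vertex -0.952 2.923 0.761
endloop
endfacet
facet normal -0.755 0.222 -0.618
outer loop
vertex -0.952 2.923 0.761
vertex -1.262 4.517 1.712
vertex -0.491 3.91 0.552
endloop
endfacet
facet normal 0.508 -0.399 -0.763
outer loop
vertex -0.491 3.91 0.552
vertex -0.138 2.683 1.428
vertex -0.952 2.923 0.761
endloop
endfacet
facet normal -0.508 0.399 0.763
outer loop
vertex -1.724 3.529 1.921
vertex -0.448 4.277 2.379
vertex -1.262 4.517 1.712
endloop
endfacet
facet normal -0.416 -0.890 0.189
outer loop
vertex -0.909 3.29 2.588
vertex -1.724 3.529 1.921
vertex -0.138 2.683 1.428
endloop
endfacet
facet normal -0.508 0.399 0.764
outer loop
vertex -0.909 3.29 2.588
vertex -0.448 4.277 2.379
vertex -1.724 3.529 1.921
endloop
endfacet
facet normal 0.417 0.889 -0.188
outer loop
vertex -1.262 4.517 1.712
vertex -0.448 4.277 2.379
vertex -0.491 3.91 0.552
endloop
endfacet
facet normal 0.508 -0.399 -0.763
outer loop
vertex 0.324 3.671 1.219
vertex -0.138 2.683 1.428
vertex -0.491 3.91 0.552
endloop
endfacet
facet normal 0.415 0.890 -0.189
outer loop
vertex -0.491 3.91 0.552
vertex -0.448 4.277 2.379
vertex 0.324 3.671 1.219
endloop
endfacet
facet normal 0.754 -0.222 0.618
outer loop
vertex 0.324 3.671 1.219
vertex -0.909 3.29 2.588
vertex -0.138 2.683 1.428
endloop
endfacet
facet normal 0.754 -0.222 0.618
outer loop
vertex -0.448 4.277 2.379
vertex -0.909 3.29 2.588
vertex 0.324 3.671 1.219
endloop
endfacet

endsolid


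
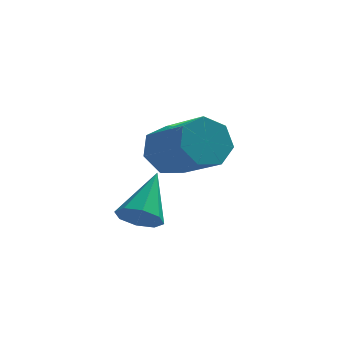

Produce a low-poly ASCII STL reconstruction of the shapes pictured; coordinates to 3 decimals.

solid 
facet normal -0.238 -0.742 -0.627
outer loop
vertex 2.699 -0.537 -1.391
vertex 2.065 -0.12 -1.643
vertex 2.831 -0.176 -1.868
endloop
endfacet
facet normal 0.972 -0.051 0.230
outer loop
vertex 2.699 -0.537 -1.391
vertex 2.831 -0.176 -1.868
vertex 2.555 1.4 -0.357
endloop
endfacet
facet normal -0.238 -0.742 -0.627
outer loop
vertex 2.831 -0.176 -1.868
vertex 2.065 -0.12 -1.643
vertex 2.513 0.218 -2.213
endloop
endfacet
facet normal 0.853 0.431 -0.294
outer loop
vertex 2.831 -0.176 -1.868
vertex 2.513 0.218 -2.213
vertex 2.555 1.4 -0.357
endloop
endfacet
facet normal -0.239 -0.741 -0.627
outer loop
vertex 2.513 0.218 -2.213
vertex 2.065 -0.12 -1.643
vertex 1.934 0.414 -2.224
endloop
endfacet
facet normal 0.283 0.806 -0.520
outer loop
vertex 2.513 0.218 -2.213
vertex 1.934 0.414 -2.224
vertex 2.555 1.4 -0.357
endloop
endfacet
facet normal -0.239 -0.741 -0.627
outer loop
vertex 1.934 0.414 -2.224
vertex 2.065 -0.12 -1.643
vertex 1.431 0.298 -1.895
endloop
endfacet
facet normal -0.406 0.857 -0.318
outer loop
vertex 1.934 0.414 -2.224
vertex 1.431 0.298 -1.895
vertex 2.555 1.4 -0.357
endloop
endfacet
facet normal -0.239 -0.741 -0.627
outer loop
vertex 1.431 0.298 -1.895
vertex 2.065 -0.12 -1.643
vertex 1.299 -0.063 -1.418
endloop
endfacet
facet normal -0.810 0.554 0.195
outer loop
vertex 1.431 0.298 -1.895
vertex 1.299 -0.063 -1.418
vertex 2.555 1.4 -0.357
endloop
endfacet
facet normal -0.239 -0.741 -0.628
outer loop
vertex 1.299 -0.063 -1.418
vertex 2.065 -0.12 -1.643
vertex 1.617 -0.458 -1.073
endloop
endfacet
facet normal -0.691 0.072 0.719
outer loop
vertex 1.299 -0.063 -1.418
vertex 1.617 -0.458 -1.073
vertex 2.555 1.4 -0.357
endloop
endfacet
facet normal -0.239 -0.741 -0.627
outer loop
vertex 1.617 -0.458 -1.073
vertex 2.065 -0.12 -1.643
vertex 2.197 -0.654 -1.062
endloop
endfacet
facet normal -0.120 -0.303 0.945
outer loop
vertex 1.617 -0.458 -1.073
vertex 2.197 -0.654 -1.062
vertex 2.555 1.4 -0.357
endloop
endfacet
facet normal -0.238 -0.741 -0.627
outer loop
vertex 2.197 -0.654 -1.062
vertex 2.065 -0.12 -1.643
vertex 2.699 -0.537 -1.391
endloop
endfacet
facet normal 0.569 -0.354 0.742
outer loop
vertex 2.197 -0.654 -1.062
vertex 2.699 -0.537 -1.391
vertex 2.555 1.4 -0.357
endloop
endfacet
facet normal -0.565 0.675 -0.475
outer loop
vertex 3.319 3.647 -1.327
vertex 2.839 3.882 -0.423
vertex 3.702 4.313 -0.837
endloop
endfacet
facet normal 0.710 0.104 -0.696
outer loop
vertex 3.319 3.647 -1.327
vertex 3.702 4.313 -0.837
vertex 4.561 2.163 -0.281
endloop
endfacet
facet normal 0.710 0.103 -0.697
outer loop
vertex 4.561 2.163 -0.281
vertex 3.702 4.313 -0.837
vertex 4.945 2.829 0.209
endloop
endfacet
facet normal 0.564 -0.675 0.475
outer loop
vertex 4.561 2.163 -0.281
vertex 4.945 2.829 0.209
vertex 4.081 2.398 0.623
endloop
endfacet
facet normal -0.565 0.675 -0.475
outer loop
vertex 3.702 4.313 -0.837
vertex 2.839 3.882 -0.423
vertex 3.435 4.654 -0.035
endloop
endfacet
facet normal 0.771 0.636 -0.014
outer loop
vertex 3.702 4.313 -0.837
vertex 3.435 4.654 -0.035
vertex 4.945 2.829 0.209
endloop
endfacet
facet normal 0.771 0.636 -0.014
outer loop
vertex 4.945 2.829 0.209
vertex 3.435 4.654 -0.035
vertex 4.678 3.17 1.01
endloop
endfacet
facet normal 0.564 -0.675 0.475
outer loop
vertex 4.945 2.829 0.209
vertex 4.678 3.17 1.01
vertex 4.081 2.398 0.623
endloop
endfacet
facet normal -0.565 0.675 -0.475
outer loop
vertex 3.435 4.654 -0.035
vertex 2.839 3.882 -0.423
vertex 2.719 4.414 0.475
endloop
endfacet
facet normal 0.252 0.689 0.679
outer loop
vertex 3.435 4.654 -0.035
vertex 2.719 4.414 0.475
vertex 4.678 3.17 1.01
endloop
endfacet
facet normal 0.252 0.689 0.679
outer loop
vertex 4.678 3.17 1.01
vertex 2.719 4.414 0.475
vertex 3.962 2.93 1.52
endloop
endfacet
facet normal 0.565 -0.675 0.475
outer loop
vertex 4.678 3.17 1.01
vertex 3.962 2.93 1.52
vertex 4.081 2.398 0.623
endloop
endfacet
facet normal -0.565 0.675 -0.475
outer loop
vertex 2.719 4.414 0.475
vertex 2.839 3.882 -0.423
vertex 2.093 3.773 0.309
endloop
endfacet
facet normal -0.457 0.223 0.861
outer loop
vertex 2.719 4.414 0.475
vertex 2.093 3.773 0.309
vertex 3.962 2.93 1.52
endloop
endfacet
facet normal -0.457 0.223 0.861
outer loop
vertex 3.962 2.93 1.52
vertex 2.093 3.773 0.309
vertex 3.336 2.289 1.354
endloop
endfacet
facet normal 0.565 -0.675 0.475
outer loop
vertex 3.962 2.93 1.52
vertex 3.336 2.289 1.354
vertex 4.081 2.398 0.623
endloop
endfacet
facet normal -0.565 0.674 -0.475
outer loop
vertex 2.093 3.773 0.309
vertex 2.839 3.882 -0.423
vertex 2.029 3.214 -0.408
endloop
endfacet
facet normal -0.822 -0.411 0.394
outer loop
vertex 2.093 3.773 0.309
vertex 2.029 3.214 -0.408
vertex 3.336 2.289 1.354
endloop
endfacet
facet normal -0.822 -0.410 0.394
outer loop
vertex 3.336 2.289 1.354
vertex 2.029 3.214 -0.408
vertex 3.271 1.73 0.637
endloop
endfacet
facet normal 0.565 -0.675 0.475
outer loop
vertex 3.336 2.289 1.354
vertex 3.271 1.73 0.637
vertex 4.081 2.398 0.623
endloop
endfacet
facet normal -0.565 0.675 -0.475
outer loop
vertex 2.029 3.214 -0.408
vertex 2.839 3.882 -0.423
vertex 2.574 3.158 -1.136
endloop
endfacet
facet normal -0.568 -0.735 -0.369
outer loop
vertex 2.029 3.214 -0.408
vertex 2.574 3.158 -1.136
vertex 3.271 1.73 0.637
endloop
endfacet
facet normal -0.568 -0.736 -0.369
outer loop
vertex 3.271 1.73 0.637
vertex 2.574 3.158 -1.136
vertex 3.816 1.674 -0.09
endloop
endfacet
facet normal 0.565 -0.675 0.475
outer loop
vertex 3.271 1.73 0.637
vertex 3.816 1.674 -0.09
vertex 4.081 2.398 0.623
endloop
endfacet
facet normal -0.565 0.675 -0.475
outer loop
vertex 2.574 3.158 -1.136
vertex 2.839 3.882 -0.423
vertex 3.319 3.647 -1.327
endloop
endfacet
facet normal 0.114 -0.507 -0.854
outer loop
vertex 2.574 3.158 -1.136
vertex 3.319 3.647 -1.327
vertex 3.816 1.674 -0.09
endloop
endfacet
facet normal 0.114 -0.507 -0.854
outer loop
vertex 3.816 1.674 -0.09
vertex 3.319 3.647 -1.327
vertex 4.561 2.163 -0.281
endloop
endfacet
facet normal 0.565 -0.675 0.475
outer loop
vertex 3.816 1.674 -0.09
vertex 4.561 2.163 -0.281
vertex 4.081 2.398 0.623
endloop
endfacet

endsolid


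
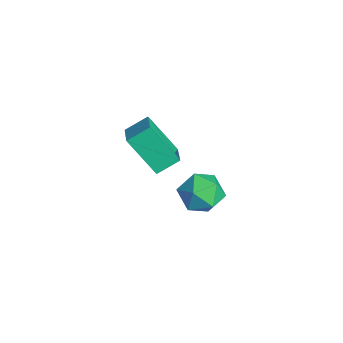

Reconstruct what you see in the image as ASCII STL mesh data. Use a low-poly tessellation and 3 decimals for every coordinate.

solid 
facet normal 0.213 -0.058 0.975
outer loop
vertex 1.759 2.06 -0.763
vertex 0.951 1.336 -0.629
vertex 1.96 0.991 -0.87
endloop
endfacet
facet normal 0.799 0.091 0.595
outer loop
vertex 1.759 2.06 -0.763
vertex 1.96 0.991 -0.87
vertex 2.402 1.703 -1.572
endloop
endfacet
facet normal 0.680 0.695 0.234
outer loop
vertex 1.759 2.06 -0.763
vertex 2.402 1.703 -1.572
vertex 1.666 2.489 -1.765
endloop
endfacet
facet normal 0.022 0.920 0.392
outer loop
vertex 1.759 2.06 -0.763
vertex 1.666 2.489 -1.765
vertex 0.769 2.262 -1.182
endloop
endfacet
facet normal -0.267 0.455 0.850
outer loop
vertex 1.759 2.06 -0.763
vertex 0.769 2.262 -1.182
vertex 0.951 1.336 -0.629
endloop
endfacet
facet normal 0.892 -0.435 0.121
outer loop
vertex 2.402 1.703 -1.572
vertex 1.96 0.991 -0.87
vertex 1.991 0.758 -1.938
endloop
endfacet
facet normal -0.055 -0.674 0.737
outer loop
vertex 1.96 0.991 -0.87
vertex 0.951 1.336 -0.629
vertex 1.094 0.531 -1.355
endloop
endfacet
facet normal -0.832 0.155 0.533
outer loop
vertex 0.951 1.336 -0.629
vertex 0.769 2.262 -1.182
vertex 0.358 1.317 -1.548
endloop
endfacet
facet normal -0.365 0.907 -0.209
outer loop
vertex 0.769 2.262 -1.182
vertex 1.666 2.489 -1.765
vertex 0.8 2.029 -2.25
endloop
endfacet
facet normal 0.701 0.542 -0.463
outer loop
vertex 1.666 2.489 -1.765
vertex 2.402 1.703 -1.572
vertex 1.809 1.684 -2.491
endloop
endfacet
facet normal -0.022 -0.920 -0.392
outer loop
vertex 1.001 0.96 -2.357
vertex 1.991 0.758 -1.938
vertex 1.094 0.531 -1.355
endloop
endfacet
facet normal -0.680 -0.695 -0.234
outer loop
vertex 1.001 0.96 -2.357
vertex 1.094 0.531 -1.355
vertex 0.358 1.317 -1.548
endloop
endfacet
facet normal -0.799 -0.091 -0.595
outer loop
vertex 1.001 0.96 -2.357
vertex 0.358 1.317 -1.548
vertex 0.8 2.029 -2.25
endloop
endfacet
facet normal -0.213 0.058 -0.975
outer loop
vertex 1.001 0.96 -2.357
vertex 0.8 2.029 -2.25
vertex 1.809 1.684 -2.491
endloop
endfacet
facet normal 0.267 -0.455 -0.850
outer loop
vertex 1.001 0.96 -2.357
vertex 1.809 1.684 -2.491
vertex 1.991 0.758 -1.938
endloop
endfacet
facet normal 0.365 -0.907 0.209
outer loop
vertex 1.094 0.531 -1.355
vertex 1.991 0.758 -1.938
vertex 1.96 0.991 -0.87
endloop
endfacet
facet normal -0.701 -0.542 0.463
outer loop
vertex 0.358 1.317 -1.548
vertex 1.094 0.531 -1.355
vertex 0.951 1.336 -0.629
endloop
endfacet
facet normal -0.892 0.435 -0.121
outer loop
vertex 0.8 2.029 -2.25
vertex 0.358 1.317 -1.548
vertex 0.769 2.262 -1.182
endloop
endfacet
facet normal 0.055 0.674 -0.737
outer loop
vertex 1.809 1.684 -2.491
vertex 0.8 2.029 -2.25
vertex 1.666 2.489 -1.765
endloop
endfacet
facet normal 0.832 -0.155 -0.533
outer loop
vertex 1.991 0.758 -1.938
vertex 1.809 1.684 -2.491
vertex 2.402 1.703 -1.572
endloop
endfacet
facet normal -0.422 -0.473 0.773
outer loop
vertex 2.26 -1.828 3.668
vertex 2.216 -0.854 4.24
vertex 1.019 -1.576 3.145
endloop
endfacet
facet normal 0.038 -0.862 -0.506
outer loop
vertex 1.884 -0.606 1.56
vertex 2.26 -1.828 3.668
vertex 1.019 -1.576 3.145
endloop
endfacet
facet normal -0.422 -0.474 0.773
outer loop
vertex 1.019 -1.576 3.145
vertex 2.216 -0.854 4.24
vertex 0.975 -0.603 3.717
endloop
endfacet
facet normal -0.906 0.184 -0.382
outer loop
vertex 0.975 -0.603 3.717
vertex 1.884 -0.606 1.56
vertex 1.019 -1.576 3.145
endloop
endfacet
facet normal 0.906 -0.183 0.382
outer loop
vertex 2.26 -1.828 3.668
vertex 3.081 0.116 2.655
vertex 2.216 -0.854 4.24
endloop
endfacet
facet normal 0.039 -0.861 -0.506
outer loop
vertex 3.125 -0.857 2.083
vertex 2.26 -1.828 3.668
vertex 1.884 -0.606 1.56
endloop
endfacet
facet normal 0.906 -0.184 0.382
outer loop
vertex 3.125 -0.857 2.083
vertex 3.081 0.116 2.655
vertex 2.26 -1.828 3.668
endloop
endfacet
facet normal -0.039 0.862 0.506
outer loop
vertex 2.216 -0.854 4.24
vertex 3.081 0.116 2.655
vertex 0.975 -0.603 3.717
endloop
endfacet
facet normal -0.906 0.183 -0.382
outer loop
vertex 1.84 0.368 2.132
vertex 1.884 -0.606 1.56
vertex 0.975 -0.603 3.717
endloop
endfacet
facet normal -0.039 0.861 0.507
outer loop
vertex 0.975 -0.603 3.717
vertex 3.081 0.116 2.655
vertex 1.84 0.368 2.132
endloop
endfacet
facet normal 0.422 0.473 -0.773
outer loop
vertex 1.84 0.368 2.132
vertex 3.125 -0.857 2.083
vertex 1.884 -0.606 1.56
endloop
endfacet
facet normal 0.422 0.474 -0.773
outer loop
vertex 3.081 0.116 2.655
vertex 3.125 -0.857 2.083
vertex 1.84 0.368 2.132
endloop
endfacet

endsolid


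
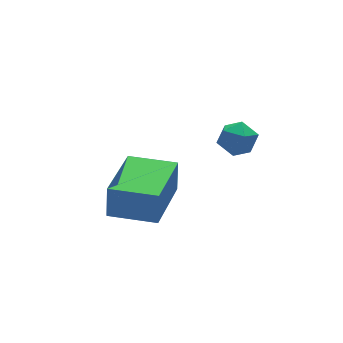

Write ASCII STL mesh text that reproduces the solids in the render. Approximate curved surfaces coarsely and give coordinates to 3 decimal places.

solid 
facet normal -0.699 0.642 0.313
outer loop
vertex 1.883 -2.192 -1.742
vertex 1.425 -2.522 -2.088
vertex 1.551 -2.691 -1.46
endloop
endfacet
facet normal -0.183 0.573 0.799
outer loop
vertex 1.883 -2.192 -1.742
vertex 1.551 -2.691 -1.46
vertex 2.202 -2.627 -1.357
endloop
endfacet
facet normal 0.436 0.754 0.491
outer loop
vertex 1.883 -2.192 -1.742
vertex 2.202 -2.627 -1.357
vertex 2.479 -2.419 -1.922
endloop
endfacet
facet normal 0.301 0.936 -0.185
outer loop
vertex 1.883 -2.192 -1.742
vertex 2.479 -2.419 -1.922
vertex 1.999 -2.354 -2.374
endloop
endfacet
facet normal -0.401 0.867 -0.296
outer loop
vertex 1.883 -2.192 -1.742
vertex 1.999 -2.354 -2.374
vertex 1.425 -2.522 -2.088
endloop
endfacet
facet normal -0.144 -0.116 0.983
outer loop
vertex 2.202 -2.627 -1.357
vertex 1.551 -2.691 -1.46
vertex 1.941 -3.226 -1.466
endloop
endfacet
facet normal -0.981 -0.003 0.196
outer loop
vertex 1.551 -2.691 -1.46
vertex 1.425 -2.522 -2.088
vertex 1.461 -3.161 -1.918
endloop
endfacet
facet normal -0.498 0.361 -0.788
outer loop
vertex 1.425 -2.522 -2.088
vertex 1.999 -2.354 -2.374
vertex 1.738 -2.953 -2.483
endloop
endfacet
facet normal 0.638 0.472 -0.609
outer loop
vertex 1.999 -2.354 -2.374
vertex 2.479 -2.419 -1.922
vertex 2.389 -2.889 -2.38
endloop
endfacet
facet normal 0.856 0.177 0.485
outer loop
vertex 2.479 -2.419 -1.922
vertex 2.202 -2.627 -1.357
vertex 2.515 -3.058 -1.752
endloop
endfacet
facet normal -0.301 -0.936 0.185
outer loop
vertex 2.057 -3.388 -2.098
vertex 1.941 -3.226 -1.466
vertex 1.461 -3.161 -1.918
endloop
endfacet
facet normal -0.436 -0.754 -0.491
outer loop
vertex 2.057 -3.388 -2.098
vertex 1.461 -3.161 -1.918
vertex 1.738 -2.953 -2.483
endloop
endfacet
facet normal 0.183 -0.573 -0.799
outer loop
vertex 2.057 -3.388 -2.098
vertex 1.738 -2.953 -2.483
vertex 2.389 -2.889 -2.38
endloop
endfacet
facet normal 0.699 -0.642 -0.313
outer loop
vertex 2.057 -3.388 -2.098
vertex 2.389 -2.889 -2.38
vertex 2.515 -3.058 -1.752
endloop
endfacet
facet normal 0.401 -0.867 0.296
outer loop
vertex 2.057 -3.388 -2.098
vertex 2.515 -3.058 -1.752
vertex 1.941 -3.226 -1.466
endloop
endfacet
facet normal -0.638 -0.472 0.609
outer loop
vertex 1.461 -3.161 -1.918
vertex 1.941 -3.226 -1.466
vertex 1.551 -2.691 -1.46
endloop
endfacet
facet normal -0.856 -0.177 -0.485
outer loop
vertex 1.738 -2.953 -2.483
vertex 1.461 -3.161 -1.918
vertex 1.425 -2.522 -2.088
endloop
endfacet
facet normal 0.144 0.116 -0.983
outer loop
vertex 2.389 -2.889 -2.38
vertex 1.738 -2.953 -2.483
vertex 1.999 -2.354 -2.374
endloop
endfacet
facet normal 0.981 0.003 -0.196
outer loop
vertex 2.515 -3.058 -1.752
vertex 2.389 -2.889 -2.38
vertex 2.479 -2.419 -1.922
endloop
endfacet
facet normal 0.498 -0.361 0.788
outer loop
vertex 1.941 -3.226 -1.466
vertex 2.515 -3.058 -1.752
vertex 2.202 -2.627 -1.357
endloop
endfacet
facet normal -0.737 0.675 -0.022
outer loop
vertex -2.197 -2.708 -2.492
vertex -0.763 -1.154 -2.879
vertex -2.311 -2.867 -3.554
endloop
endfacet
facet normal -0.667 -0.723 0.180
outer loop
vertex -1.197 -3.886 -3.521
vertex -2.197 -2.708 -2.492
vertex -2.311 -2.867 -3.554
endloop
endfacet
facet normal -0.737 0.675 -0.022
outer loop
vertex -2.311 -2.867 -3.554
vertex -0.763 -1.154 -2.879
vertex -0.877 -1.313 -3.941
endloop
endfacet
facet normal -0.106 -0.147 -0.983
outer loop
vertex -0.877 -1.313 -3.941
vertex -1.197 -3.886 -3.521
vertex -2.311 -2.867 -3.554
endloop
endfacet
facet normal 0.106 0.147 0.983
outer loop
vertex -2.197 -2.708 -2.492
vertex 0.351 -2.173 -2.846
vertex -0.763 -1.154 -2.879
endloop
endfacet
facet normal -0.667 -0.723 0.180
outer loop
vertex -1.083 -3.727 -2.459
vertex -2.197 -2.708 -2.492
vertex -1.197 -3.886 -3.521
endloop
endfacet
facet normal 0.106 0.147 0.983
outer loop
vertex -1.083 -3.727 -2.459
vertex 0.351 -2.173 -2.846
vertex -2.197 -2.708 -2.492
endloop
endfacet
facet normal 0.667 0.723 -0.180
outer loop
vertex -0.763 -1.154 -2.879
vertex 0.351 -2.173 -2.846
vertex -0.877 -1.313 -3.941
endloop
endfacet
facet normal -0.106 -0.147 -0.983
outer loop
vertex 0.237 -2.332 -3.908
vertex -1.197 -3.886 -3.521
vertex -0.877 -1.313 -3.941
endloop
endfacet
facet normal 0.667 0.723 -0.180
outer loop
vertex -0.877 -1.313 -3.941
vertex 0.351 -2.173 -2.846
vertex 0.237 -2.332 -3.908
endloop
endfacet
facet normal 0.737 -0.675 0.022
outer loop
vertex 0.237 -2.332 -3.908
vertex -1.083 -3.727 -2.459
vertex -1.197 -3.886 -3.521
endloop
endfacet
facet normal 0.737 -0.675 0.022
outer loop
vertex 0.351 -2.173 -2.846
vertex -1.083 -3.727 -2.459
vertex 0.237 -2.332 -3.908
endloop
endfacet

endsolid


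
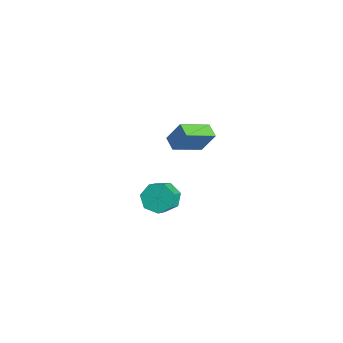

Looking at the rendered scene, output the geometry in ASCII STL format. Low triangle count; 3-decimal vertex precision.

solid 
facet normal -0.284 -0.431 -0.856
outer loop
vertex 0.718 -1.696 3.167
vertex -0.163 -1.826 3.525
vertex 0.163 0.097 2.448
endloop
endfacet
facet normal 0.918 0.135 -0.372
outer loop
vertex 0.603 0.766 3.775
vertex 0.718 -1.696 3.167
vertex 0.163 0.097 2.448
endloop
endfacet
facet normal -0.283 -0.432 -0.856
outer loop
vertex 0.163 0.097 2.448
vertex -0.163 -1.826 3.525
vertex -0.718 -0.033 2.805
endloop
endfacet
facet normal -0.277 0.892 -0.358
outer loop
vertex -0.718 -0.033 2.805
vertex 0.603 0.766 3.775
vertex 0.163 0.097 2.448
endloop
endfacet
facet normal 0.277 -0.892 0.358
outer loop
vertex 0.718 -1.696 3.167
vertex 0.277 -1.157 4.852
vertex -0.163 -1.826 3.525
endloop
endfacet
facet normal 0.918 0.135 -0.372
outer loop
vertex 1.158 -1.027 4.495
vertex 0.718 -1.696 3.167
vertex 0.603 0.766 3.775
endloop
endfacet
facet normal 0.277 -0.892 0.358
outer loop
vertex 1.158 -1.027 4.495
vertex 0.277 -1.157 4.852
vertex 0.718 -1.696 3.167
endloop
endfacet
facet normal -0.918 -0.135 0.372
outer loop
vertex -0.163 -1.826 3.525
vertex 0.277 -1.157 4.852
vertex -0.718 -0.033 2.805
endloop
endfacet
facet normal -0.277 0.892 -0.358
outer loop
vertex -0.278 0.636 4.133
vertex 0.603 0.766 3.775
vertex -0.718 -0.033 2.805
endloop
endfacet
facet normal -0.918 -0.135 0.372
outer loop
vertex -0.718 -0.033 2.805
vertex 0.277 -1.157 4.852
vertex -0.278 0.636 4.133
endloop
endfacet
facet normal 0.284 0.432 0.856
outer loop
vertex -0.278 0.636 4.133
vertex 1.158 -1.027 4.495
vertex 0.603 0.766 3.775
endloop
endfacet
facet normal 0.283 0.431 0.857
outer loop
vertex 0.277 -1.157 4.852
vertex 1.158 -1.027 4.495
vertex -0.278 0.636 4.133
endloop
endfacet
facet normal -0.699 0.498 -0.513
outer loop
vertex -2.299 -0.626 -4.079
vertex -3.049 -1.289 -3.7
vertex -2.7 -0.368 -3.282
endloop
endfacet
facet normal 0.570 0.822 0.021
outer loop
vertex -2.299 -0.626 -4.079
vertex -2.7 -0.368 -3.282
vertex -1.481 -1.208 -3.479
endloop
endfacet
facet normal 0.570 0.822 0.021
outer loop
vertex -1.481 -1.208 -3.479
vertex -2.7 -0.368 -3.282
vertex -1.882 -0.95 -2.682
endloop
endfacet
facet normal 0.699 -0.498 0.513
outer loop
vertex -1.481 -1.208 -3.479
vertex -1.882 -0.95 -2.682
vertex -2.231 -1.871 -3.1
endloop
endfacet
facet normal -0.699 0.498 -0.513
outer loop
vertex -2.7 -0.368 -3.282
vertex -3.049 -1.289 -3.7
vertex -3.364 -0.803 -2.8
endloop
endfacet
facet normal 0.018 0.730 0.683
outer loop
vertex -2.7 -0.368 -3.282
vertex -3.364 -0.803 -2.8
vertex -1.882 -0.95 -2.682
endloop
endfacet
facet normal 0.018 0.730 0.683
outer loop
vertex -1.882 -0.95 -2.682
vertex -3.364 -0.803 -2.8
vertex -2.545 -1.385 -2.2
endloop
endfacet
facet normal 0.699 -0.498 0.513
outer loop
vertex -1.882 -0.95 -2.682
vertex -2.545 -1.385 -2.2
vertex -2.231 -1.871 -3.1
endloop
endfacet
facet normal -0.699 0.498 -0.513
outer loop
vertex -3.364 -0.803 -2.8
vertex -3.049 -1.289 -3.7
vertex -3.79 -1.604 -2.996
endloop
endfacet
facet normal -0.547 0.088 0.832
outer loop
vertex -3.364 -0.803 -2.8
vertex -3.79 -1.604 -2.996
vertex -2.545 -1.385 -2.2
endloop
endfacet
facet normal -0.548 0.089 0.832
outer loop
vertex -2.545 -1.385 -2.2
vertex -3.79 -1.604 -2.996
vertex -2.972 -2.186 -2.395
endloop
endfacet
facet normal 0.699 -0.498 0.513
outer loop
vertex -2.545 -1.385 -2.2
vertex -2.972 -2.186 -2.395
vertex -2.231 -1.871 -3.1
endloop
endfacet
facet normal -0.699 0.498 -0.513
outer loop
vertex -3.79 -1.604 -2.996
vertex -3.049 -1.289 -3.7
vertex -3.659 -2.168 -3.722
endloop
endfacet
facet normal -0.701 -0.619 0.354
outer loop
vertex -3.79 -1.604 -2.996
vertex -3.659 -2.168 -3.722
vertex -2.972 -2.186 -2.395
endloop
endfacet
facet normal -0.701 -0.619 0.354
outer loop
vertex -2.972 -2.186 -2.395
vertex -3.659 -2.168 -3.722
vertex -2.841 -2.75 -3.121
endloop
endfacet
facet normal 0.699 -0.498 0.513
outer loop
vertex -2.972 -2.186 -2.395
vertex -2.841 -2.75 -3.121
vertex -2.231 -1.871 -3.1
endloop
endfacet
facet normal -0.699 0.498 -0.514
outer loop
vertex -3.659 -2.168 -3.722
vertex -3.049 -1.289 -3.7
vertex -3.068 -2.07 -4.431
endloop
endfacet
facet normal -0.326 -0.861 -0.391
outer loop
vertex -3.659 -2.168 -3.722
vertex -3.068 -2.07 -4.431
vertex -2.841 -2.75 -3.121
endloop
endfacet
facet normal -0.326 -0.861 -0.390
outer loop
vertex -2.841 -2.75 -3.121
vertex -3.068 -2.07 -4.431
vertex -2.25 -2.652 -3.831
endloop
endfacet
facet normal 0.699 -0.498 0.513
outer loop
vertex -2.841 -2.75 -3.121
vertex -2.25 -2.652 -3.831
vertex -2.231 -1.871 -3.1
endloop
endfacet
facet normal -0.700 0.497 -0.513
outer loop
vertex -3.068 -2.07 -4.431
vertex -3.049 -1.289 -3.7
vertex -2.463 -1.384 -4.591
endloop
endfacet
facet normal 0.293 -0.455 -0.841
outer loop
vertex -3.068 -2.07 -4.431
vertex -2.463 -1.384 -4.591
vertex -2.25 -2.652 -3.831
endloop
endfacet
facet normal 0.294 -0.454 -0.841
outer loop
vertex -2.25 -2.652 -3.831
vertex -2.463 -1.384 -4.591
vertex -1.645 -1.966 -3.99
endloop
endfacet
facet normal 0.699 -0.498 0.513
outer loop
vertex -2.25 -2.652 -3.831
vertex -1.645 -1.966 -3.99
vertex -2.231 -1.871 -3.1
endloop
endfacet
facet normal -0.699 0.498 -0.513
outer loop
vertex -2.463 -1.384 -4.591
vertex -3.049 -1.289 -3.7
vertex -2.299 -0.626 -4.079
endloop
endfacet
facet normal 0.693 0.295 -0.658
outer loop
vertex -2.463 -1.384 -4.591
vertex -2.299 -0.626 -4.079
vertex -1.645 -1.966 -3.99
endloop
endfacet
facet normal 0.692 0.294 -0.659
outer loop
vertex -1.645 -1.966 -3.99
vertex -2.299 -0.626 -4.079
vertex -1.481 -1.208 -3.479
endloop
endfacet
facet normal 0.699 -0.497 0.513
outer loop
vertex -1.645 -1.966 -3.99
vertex -1.481 -1.208 -3.479
vertex -2.231 -1.871 -3.1
endloop
endfacet

endsolid


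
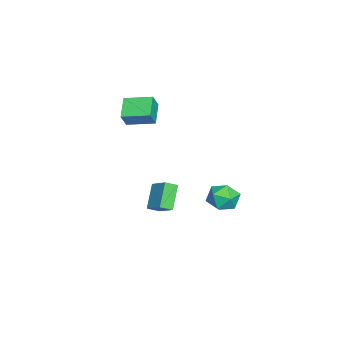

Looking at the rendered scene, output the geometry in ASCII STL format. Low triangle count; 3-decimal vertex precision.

solid 
facet normal 0.367 0.930 0.025
outer loop
vertex -3.568 3.387 -4.447
vertex -4.236 3.627 -3.56
vertex -3.193 3.211 -3.39
endloop
endfacet
facet normal 0.853 0.471 -0.224
outer loop
vertex -3.568 3.387 -4.447
vertex -3.193 3.211 -3.39
vertex -2.983 2.445 -4.201
endloop
endfacet
facet normal 0.579 0.151 -0.801
outer loop
vertex -3.568 3.387 -4.447
vertex -2.983 2.445 -4.201
vertex -3.897 2.387 -4.873
endloop
endfacet
facet normal -0.076 0.412 -0.908
outer loop
vertex -3.568 3.387 -4.447
vertex -3.897 2.387 -4.873
vertex -4.671 3.117 -4.477
endloop
endfacet
facet normal -0.208 0.893 -0.398
outer loop
vertex -3.568 3.387 -4.447
vertex -4.671 3.117 -4.477
vertex -4.236 3.627 -3.56
endloop
endfacet
facet normal 0.961 -0.027 0.274
outer loop
vertex -2.983 2.445 -4.201
vertex -3.193 3.211 -3.39
vertex -3.289 2.103 -3.163
endloop
endfacet
facet normal 0.175 0.715 0.677
outer loop
vertex -3.193 3.211 -3.39
vertex -4.236 3.627 -3.56
vertex -4.063 2.833 -2.767
endloop
endfacet
facet normal -0.755 0.656 -0.007
outer loop
vertex -4.236 3.627 -3.56
vertex -4.671 3.117 -4.477
vertex -4.977 2.775 -3.439
endloop
endfacet
facet normal -0.542 -0.123 -0.831
outer loop
vertex -4.671 3.117 -4.477
vertex -3.897 2.387 -4.873
vertex -4.767 2.009 -4.25
endloop
endfacet
facet normal 0.519 -0.545 -0.659
outer loop
vertex -3.897 2.387 -4.873
vertex -2.983 2.445 -4.201
vertex -3.724 1.593 -4.08
endloop
endfacet
facet normal 0.076 -0.412 0.908
outer loop
vertex -4.392 1.833 -3.193
vertex -3.289 2.103 -3.163
vertex -4.063 2.833 -2.767
endloop
endfacet
facet normal -0.579 -0.151 0.801
outer loop
vertex -4.392 1.833 -3.193
vertex -4.063 2.833 -2.767
vertex -4.977 2.775 -3.439
endloop
endfacet
facet normal -0.853 -0.471 0.224
outer loop
vertex -4.392 1.833 -3.193
vertex -4.977 2.775 -3.439
vertex -4.767 2.009 -4.25
endloop
endfacet
facet normal -0.367 -0.930 -0.025
outer loop
vertex -4.392 1.833 -3.193
vertex -4.767 2.009 -4.25
vertex -3.724 1.593 -4.08
endloop
endfacet
facet normal 0.208 -0.893 0.398
outer loop
vertex -4.392 1.833 -3.193
vertex -3.724 1.593 -4.08
vertex -3.289 2.103 -3.163
endloop
endfacet
facet normal 0.542 0.123 0.831
outer loop
vertex -4.063 2.833 -2.767
vertex -3.289 2.103 -3.163
vertex -3.193 3.211 -3.39
endloop
endfacet
facet normal -0.519 0.545 0.659
outer loop
vertex -4.977 2.775 -3.439
vertex -4.063 2.833 -2.767
vertex -4.236 3.627 -3.56
endloop
endfacet
facet normal -0.961 0.027 -0.274
outer loop
vertex -4.767 2.009 -4.25
vertex -4.977 2.775 -3.439
vertex -4.671 3.117 -4.477
endloop
endfacet
facet normal -0.175 -0.715 -0.677
outer loop
vertex -3.724 1.593 -4.08
vertex -4.767 2.009 -4.25
vertex -3.897 2.387 -4.873
endloop
endfacet
facet normal 0.755 -0.656 0.007
outer loop
vertex -3.289 2.103 -3.163
vertex -3.724 1.593 -4.08
vertex -2.983 2.445 -4.201
endloop
endfacet
facet normal -0.511 0.168 -0.843
outer loop
vertex -3.776 -3.058 3.632
vertex -3.738 -1.289 3.962
vertex -2.409 -2.937 2.828
endloop
endfacet
facet normal -0.021 -0.983 -0.184
outer loop
vertex -1.822 -3.131 3.798
vertex -3.776 -3.058 3.632
vertex -2.409 -2.937 2.828
endloop
endfacet
facet normal -0.511 0.168 -0.843
outer loop
vertex -2.409 -2.937 2.828
vertex -3.738 -1.289 3.962
vertex -2.372 -1.168 3.158
endloop
endfacet
facet normal 0.860 0.076 -0.505
outer loop
vertex -2.372 -1.168 3.158
vertex -1.822 -3.131 3.798
vertex -2.409 -2.937 2.828
endloop
endfacet
facet normal -0.860 -0.076 0.505
outer loop
vertex -3.776 -3.058 3.632
vertex -3.151 -1.483 4.932
vertex -3.738 -1.289 3.962
endloop
endfacet
facet normal -0.021 -0.983 -0.184
outer loop
vertex -3.188 -3.252 4.602
vertex -3.776 -3.058 3.632
vertex -1.822 -3.131 3.798
endloop
endfacet
facet normal -0.859 -0.076 0.506
outer loop
vertex -3.188 -3.252 4.602
vertex -3.151 -1.483 4.932
vertex -3.776 -3.058 3.632
endloop
endfacet
facet normal 0.021 0.983 0.184
outer loop
vertex -3.738 -1.289 3.962
vertex -3.151 -1.483 4.932
vertex -2.372 -1.168 3.158
endloop
endfacet
facet normal 0.859 0.076 -0.506
outer loop
vertex -1.784 -1.362 4.128
vertex -1.822 -3.131 3.798
vertex -2.372 -1.168 3.158
endloop
endfacet
facet normal 0.021 0.983 0.184
outer loop
vertex -2.372 -1.168 3.158
vertex -3.151 -1.483 4.932
vertex -1.784 -1.362 4.128
endloop
endfacet
facet normal 0.511 -0.168 0.843
outer loop
vertex -1.784 -1.362 4.128
vertex -3.188 -3.252 4.602
vertex -1.822 -3.131 3.798
endloop
endfacet
facet normal 0.511 -0.168 0.843
outer loop
vertex -3.151 -1.483 4.932
vertex -3.188 -3.252 4.602
vertex -1.784 -1.362 4.128
endloop
endfacet
facet normal -0.688 0.032 0.725
outer loop
vertex -0.422 -0.992 -0.834
vertex 0.47 -0.044 -0.03
vertex -0.794 -0.318 -1.216
endloop
endfacet
facet normal -0.583 -0.620 -0.525
outer loop
vertex 0.45 -0.376 -2.53
vertex -0.422 -0.992 -0.834
vertex -0.794 -0.318 -1.216
endloop
endfacet
facet normal -0.688 0.033 0.725
outer loop
vertex -0.794 -0.318 -1.216
vertex 0.47 -0.044 -0.03
vertex 0.098 0.63 -0.413
endloop
endfacet
facet normal -0.433 0.784 -0.445
outer loop
vertex 0.098 0.63 -0.413
vertex 0.45 -0.376 -2.53
vertex -0.794 -0.318 -1.216
endloop
endfacet
facet normal 0.433 -0.784 0.444
outer loop
vertex -0.422 -0.992 -0.834
vertex 1.714 -0.102 -1.344
vertex 0.47 -0.044 -0.03
endloop
endfacet
facet normal -0.583 -0.620 -0.525
outer loop
vertex 0.822 -1.05 -2.147
vertex -0.422 -0.992 -0.834
vertex 0.45 -0.376 -2.53
endloop
endfacet
facet normal 0.433 -0.784 0.445
outer loop
vertex 0.822 -1.05 -2.147
vertex 1.714 -0.102 -1.344
vertex -0.422 -0.992 -0.834
endloop
endfacet
facet normal 0.583 0.620 0.525
outer loop
vertex 0.47 -0.044 -0.03
vertex 1.714 -0.102 -1.344
vertex 0.098 0.63 -0.413
endloop
endfacet
facet normal -0.433 0.784 -0.445
outer loop
vertex 1.342 0.572 -1.726
vertex 0.45 -0.376 -2.53
vertex 0.098 0.63 -0.413
endloop
endfacet
facet normal 0.583 0.620 0.525
outer loop
vertex 0.098 0.63 -0.413
vertex 1.714 -0.102 -1.344
vertex 1.342 0.572 -1.726
endloop
endfacet
facet normal 0.688 -0.032 -0.725
outer loop
vertex 1.342 0.572 -1.726
vertex 0.822 -1.05 -2.147
vertex 0.45 -0.376 -2.53
endloop
endfacet
facet normal 0.687 -0.032 -0.726
outer loop
vertex 1.714 -0.102 -1.344
vertex 0.822 -1.05 -2.147
vertex 1.342 0.572 -1.726
endloop
endfacet

endsolid


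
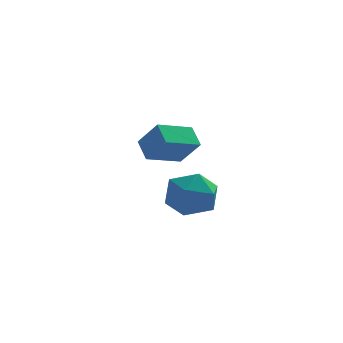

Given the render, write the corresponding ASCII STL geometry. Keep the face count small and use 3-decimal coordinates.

solid 
facet normal -0.247 0.395 0.885
outer loop
vertex -0.119 -0.045 1.79
vertex -0.847 -0.948 1.99
vertex 0.278 -1.012 2.332
endloop
endfacet
facet normal 0.422 0.569 0.706
outer loop
vertex -0.119 -0.045 1.79
vertex 0.278 -1.012 2.332
vertex 0.938 -0.484 1.512
endloop
endfacet
facet normal 0.400 0.913 0.081
outer loop
vertex -0.119 -0.045 1.79
vertex 0.938 -0.484 1.512
vertex 0.221 -0.094 0.663
endloop
endfacet
facet normal -0.281 0.951 -0.126
outer loop
vertex -0.119 -0.045 1.79
vertex 0.221 -0.094 0.663
vertex -0.883 -0.381 0.959
endloop
endfacet
facet normal -0.681 0.631 0.371
outer loop
vertex -0.119 -0.045 1.79
vertex -0.883 -0.381 0.959
vertex -0.847 -0.948 1.99
endloop
endfacet
facet normal 0.789 -0.035 0.613
outer loop
vertex 0.938 -0.484 1.512
vertex 0.278 -1.012 2.332
vertex 0.863 -1.659 1.541
endloop
endfacet
facet normal -0.292 -0.316 0.903
outer loop
vertex 0.278 -1.012 2.332
vertex -0.847 -0.948 1.99
vertex -0.241 -1.946 1.837
endloop
endfacet
facet normal -0.995 0.065 0.071
outer loop
vertex -0.847 -0.948 1.99
vertex -0.883 -0.381 0.959
vertex -0.958 -1.556 0.988
endloop
endfacet
facet normal -0.348 0.583 -0.734
outer loop
vertex -0.883 -0.381 0.959
vertex 0.221 -0.094 0.663
vertex -0.298 -1.028 0.168
endloop
endfacet
facet normal 0.755 0.520 -0.399
outer loop
vertex 0.221 -0.094 0.663
vertex 0.938 -0.484 1.512
vertex 0.827 -1.092 0.51
endloop
endfacet
facet normal 0.281 -0.951 0.126
outer loop
vertex 0.099 -1.995 0.71
vertex 0.863 -1.659 1.541
vertex -0.241 -1.946 1.837
endloop
endfacet
facet normal -0.400 -0.913 -0.081
outer loop
vertex 0.099 -1.995 0.71
vertex -0.241 -1.946 1.837
vertex -0.958 -1.556 0.988
endloop
endfacet
facet normal -0.422 -0.569 -0.706
outer loop
vertex 0.099 -1.995 0.71
vertex -0.958 -1.556 0.988
vertex -0.298 -1.028 0.168
endloop
endfacet
facet normal 0.247 -0.395 -0.885
outer loop
vertex 0.099 -1.995 0.71
vertex -0.298 -1.028 0.168
vertex 0.827 -1.092 0.51
endloop
endfacet
facet normal 0.681 -0.631 -0.371
outer loop
vertex 0.099 -1.995 0.71
vertex 0.827 -1.092 0.51
vertex 0.863 -1.659 1.541
endloop
endfacet
facet normal 0.348 -0.583 0.734
outer loop
vertex -0.241 -1.946 1.837
vertex 0.863 -1.659 1.541
vertex 0.278 -1.012 2.332
endloop
endfacet
facet normal -0.755 -0.520 0.399
outer loop
vertex -0.958 -1.556 0.988
vertex -0.241 -1.946 1.837
vertex -0.847 -0.948 1.99
endloop
endfacet
facet normal -0.789 0.035 -0.613
outer loop
vertex -0.298 -1.028 0.168
vertex -0.958 -1.556 0.988
vertex -0.883 -0.381 0.959
endloop
endfacet
facet normal 0.292 0.316 -0.903
outer loop
vertex 0.827 -1.092 0.51
vertex -0.298 -1.028 0.168
vertex 0.221 -0.094 0.663
endloop
endfacet
facet normal 0.995 -0.065 -0.071
outer loop
vertex 0.863 -1.659 1.541
vertex 0.827 -1.092 0.51
vertex 0.938 -0.484 1.512
endloop
endfacet
facet normal -0.749 -0.605 0.270
outer loop
vertex -1.59 2.907 3.538
vertex -2.422 3.437 2.421
vertex -1.193 2.116 2.867
endloop
endfacet
facet normal 0.558 -0.356 0.750
outer loop
vertex 0.102 3.163 2.399
vertex -1.59 2.907 3.538
vertex -1.193 2.116 2.867
endloop
endfacet
facet normal -0.749 -0.605 0.270
outer loop
vertex -1.193 2.116 2.867
vertex -2.422 3.437 2.421
vertex -2.025 2.646 1.75
endloop
endfacet
facet normal 0.357 -0.712 -0.604
outer loop
vertex -2.025 2.646 1.75
vertex 0.102 3.163 2.399
vertex -1.193 2.116 2.867
endloop
endfacet
facet normal -0.357 0.712 0.604
outer loop
vertex -1.59 2.907 3.538
vertex -1.127 4.484 1.953
vertex -2.422 3.437 2.421
endloop
endfacet
facet normal 0.558 -0.356 0.750
outer loop
vertex -0.295 3.954 3.07
vertex -1.59 2.907 3.538
vertex 0.102 3.163 2.399
endloop
endfacet
facet normal -0.357 0.712 0.604
outer loop
vertex -0.295 3.954 3.07
vertex -1.127 4.484 1.953
vertex -1.59 2.907 3.538
endloop
endfacet
facet normal -0.558 0.356 -0.750
outer loop
vertex -2.422 3.437 2.421
vertex -1.127 4.484 1.953
vertex -2.025 2.646 1.75
endloop
endfacet
facet normal 0.357 -0.712 -0.604
outer loop
vertex -0.73 3.693 1.282
vertex 0.102 3.163 2.399
vertex -2.025 2.646 1.75
endloop
endfacet
facet normal -0.558 0.356 -0.750
outer loop
vertex -2.025 2.646 1.75
vertex -1.127 4.484 1.953
vertex -0.73 3.693 1.282
endloop
endfacet
facet normal 0.749 0.605 -0.270
outer loop
vertex -0.73 3.693 1.282
vertex -0.295 3.954 3.07
vertex 0.102 3.163 2.399
endloop
endfacet
facet normal 0.749 0.605 -0.270
outer loop
vertex -1.127 4.484 1.953
vertex -0.295 3.954 3.07
vertex -0.73 3.693 1.282
endloop
endfacet

endsolid
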